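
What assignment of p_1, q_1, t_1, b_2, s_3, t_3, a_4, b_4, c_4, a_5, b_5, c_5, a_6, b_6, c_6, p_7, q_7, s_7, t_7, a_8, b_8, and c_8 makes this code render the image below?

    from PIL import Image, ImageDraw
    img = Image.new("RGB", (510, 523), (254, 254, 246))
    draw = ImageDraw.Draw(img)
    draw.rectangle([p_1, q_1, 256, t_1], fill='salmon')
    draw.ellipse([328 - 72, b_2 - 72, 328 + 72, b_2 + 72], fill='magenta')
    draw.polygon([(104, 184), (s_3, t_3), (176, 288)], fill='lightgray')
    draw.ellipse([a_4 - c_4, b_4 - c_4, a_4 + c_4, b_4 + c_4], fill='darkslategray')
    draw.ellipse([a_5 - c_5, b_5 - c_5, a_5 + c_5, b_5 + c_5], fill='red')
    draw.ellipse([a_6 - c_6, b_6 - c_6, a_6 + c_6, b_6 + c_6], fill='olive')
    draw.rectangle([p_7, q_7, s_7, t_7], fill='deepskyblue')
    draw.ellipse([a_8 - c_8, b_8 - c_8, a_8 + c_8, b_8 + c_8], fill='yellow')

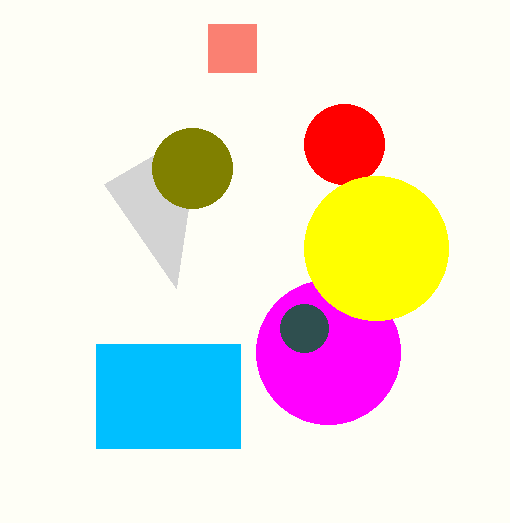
p_1 = 208; q_1 = 24; t_1 = 72; b_2 = 352; s_3 = 200; t_3 = 128; a_4 = 304; b_4 = 328; c_4 = 24; a_5 = 344; b_5 = 144; c_5 = 40; a_6 = 192; b_6 = 168; c_6 = 40; p_7 = 96; q_7 = 344; s_7 = 240; t_7 = 448; a_8 = 376; b_8 = 248; c_8 = 72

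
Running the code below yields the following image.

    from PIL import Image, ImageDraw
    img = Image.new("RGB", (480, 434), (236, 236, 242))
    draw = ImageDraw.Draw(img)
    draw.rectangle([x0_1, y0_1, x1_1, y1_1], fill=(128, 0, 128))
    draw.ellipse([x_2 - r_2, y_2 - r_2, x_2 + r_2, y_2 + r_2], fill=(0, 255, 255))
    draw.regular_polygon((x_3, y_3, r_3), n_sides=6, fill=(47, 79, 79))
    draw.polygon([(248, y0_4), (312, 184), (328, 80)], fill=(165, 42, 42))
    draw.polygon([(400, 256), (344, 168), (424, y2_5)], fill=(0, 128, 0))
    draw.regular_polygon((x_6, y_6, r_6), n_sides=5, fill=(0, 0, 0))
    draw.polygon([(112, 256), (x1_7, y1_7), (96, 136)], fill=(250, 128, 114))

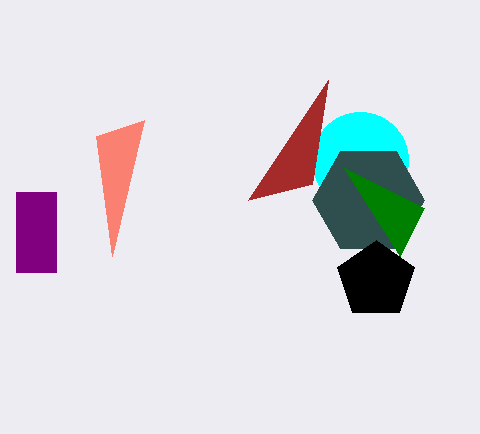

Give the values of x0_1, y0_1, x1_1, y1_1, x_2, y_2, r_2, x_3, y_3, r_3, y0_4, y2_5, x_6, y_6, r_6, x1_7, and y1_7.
x0_1 = 16; y0_1 = 192; x1_1 = 56; y1_1 = 272; x_2 = 360; y_2 = 160; r_2 = 48; x_3 = 368; y_3 = 200; r_3 = 56; y0_4 = 200; y2_5 = 208; x_6 = 376; y_6 = 280; r_6 = 40; x1_7 = 144; y1_7 = 120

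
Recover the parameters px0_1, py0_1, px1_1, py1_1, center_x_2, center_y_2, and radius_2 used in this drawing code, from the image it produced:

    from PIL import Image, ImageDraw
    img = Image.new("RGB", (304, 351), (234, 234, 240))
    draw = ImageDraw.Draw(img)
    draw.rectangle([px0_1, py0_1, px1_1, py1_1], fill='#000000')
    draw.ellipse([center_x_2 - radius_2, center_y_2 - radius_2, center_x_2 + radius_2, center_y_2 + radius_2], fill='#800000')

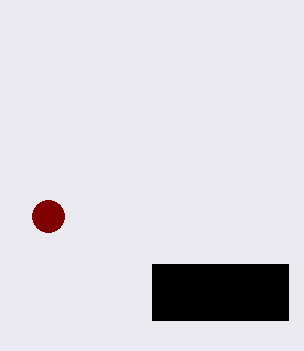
px0_1 = 152
py0_1 = 264
px1_1 = 288
py1_1 = 320
center_x_2 = 48
center_y_2 = 216
radius_2 = 16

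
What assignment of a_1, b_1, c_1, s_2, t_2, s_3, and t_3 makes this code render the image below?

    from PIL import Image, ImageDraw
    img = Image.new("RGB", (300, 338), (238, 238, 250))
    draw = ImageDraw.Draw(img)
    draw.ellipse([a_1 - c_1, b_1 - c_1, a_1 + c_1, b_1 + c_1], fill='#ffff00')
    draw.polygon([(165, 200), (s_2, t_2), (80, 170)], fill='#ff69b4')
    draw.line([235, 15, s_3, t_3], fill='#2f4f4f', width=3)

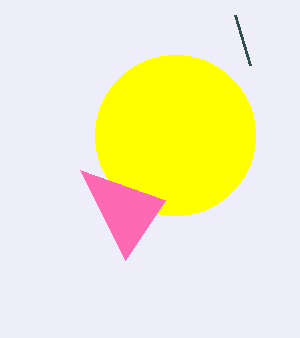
a_1 = 175
b_1 = 135
c_1 = 80
s_2 = 125
t_2 = 260
s_3 = 250
t_3 = 65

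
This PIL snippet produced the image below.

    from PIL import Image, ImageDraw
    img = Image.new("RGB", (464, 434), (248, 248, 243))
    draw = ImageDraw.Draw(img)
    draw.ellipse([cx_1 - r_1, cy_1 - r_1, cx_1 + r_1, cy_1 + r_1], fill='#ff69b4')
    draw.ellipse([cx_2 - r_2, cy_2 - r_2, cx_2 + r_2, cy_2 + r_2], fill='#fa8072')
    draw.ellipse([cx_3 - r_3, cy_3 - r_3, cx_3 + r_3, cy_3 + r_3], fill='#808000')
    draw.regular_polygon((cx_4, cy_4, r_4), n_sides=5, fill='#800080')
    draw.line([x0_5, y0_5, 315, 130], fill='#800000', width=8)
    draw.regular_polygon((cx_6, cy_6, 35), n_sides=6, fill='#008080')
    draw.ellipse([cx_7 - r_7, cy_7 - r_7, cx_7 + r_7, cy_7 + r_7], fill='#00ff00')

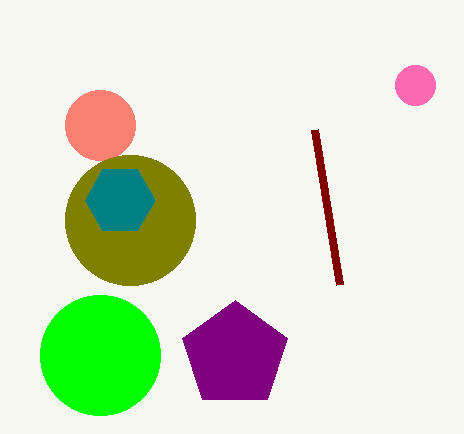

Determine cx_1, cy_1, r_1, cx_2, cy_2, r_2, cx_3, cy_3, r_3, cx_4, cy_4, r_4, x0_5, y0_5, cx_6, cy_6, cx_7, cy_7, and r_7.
cx_1 = 415, cy_1 = 85, r_1 = 20, cx_2 = 100, cy_2 = 125, r_2 = 35, cx_3 = 130, cy_3 = 220, r_3 = 65, cx_4 = 235, cy_4 = 355, r_4 = 55, x0_5 = 340, y0_5 = 285, cx_6 = 120, cy_6 = 200, cx_7 = 100, cy_7 = 355, r_7 = 60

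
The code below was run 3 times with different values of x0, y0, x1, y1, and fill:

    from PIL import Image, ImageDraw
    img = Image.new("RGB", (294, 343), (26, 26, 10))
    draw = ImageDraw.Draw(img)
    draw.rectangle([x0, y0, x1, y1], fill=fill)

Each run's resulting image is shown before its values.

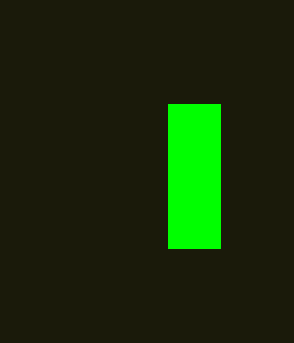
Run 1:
x0 = 168, y0 = 104, x1 = 220, y1 = 248, fill = 'lime'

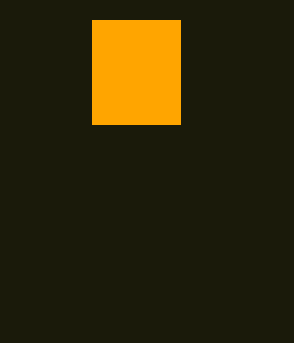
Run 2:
x0 = 92, y0 = 20, x1 = 180, y1 = 124, fill = 'orange'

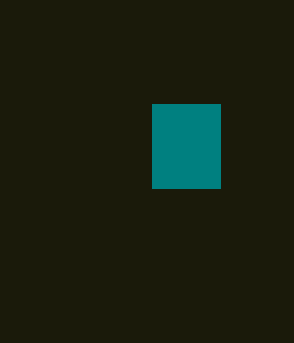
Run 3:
x0 = 152; y0 = 104; x1 = 220; y1 = 188; fill = 'teal'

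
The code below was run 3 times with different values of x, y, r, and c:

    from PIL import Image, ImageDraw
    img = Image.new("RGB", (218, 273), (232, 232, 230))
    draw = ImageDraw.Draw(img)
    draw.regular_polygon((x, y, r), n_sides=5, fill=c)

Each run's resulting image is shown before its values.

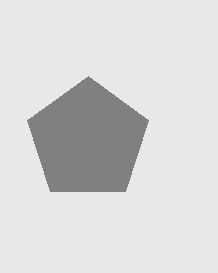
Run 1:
x = 88, y = 140, r = 64, c = 'gray'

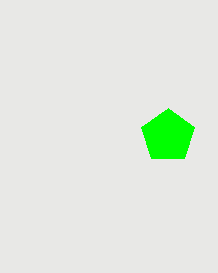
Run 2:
x = 168, y = 136, r = 28, c = 'lime'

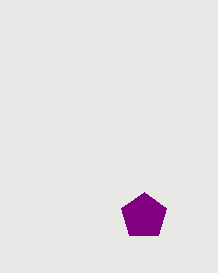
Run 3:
x = 144, y = 216, r = 24, c = 'purple'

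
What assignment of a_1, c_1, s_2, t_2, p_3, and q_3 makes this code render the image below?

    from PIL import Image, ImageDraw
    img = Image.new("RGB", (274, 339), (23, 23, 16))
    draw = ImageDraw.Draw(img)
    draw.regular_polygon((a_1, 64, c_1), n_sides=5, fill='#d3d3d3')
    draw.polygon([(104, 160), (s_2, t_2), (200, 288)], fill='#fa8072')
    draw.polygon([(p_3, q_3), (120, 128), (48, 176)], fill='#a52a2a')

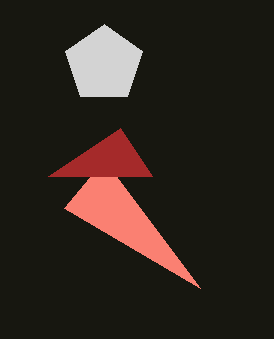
a_1 = 104, c_1 = 40, s_2 = 64, t_2 = 208, p_3 = 152, q_3 = 176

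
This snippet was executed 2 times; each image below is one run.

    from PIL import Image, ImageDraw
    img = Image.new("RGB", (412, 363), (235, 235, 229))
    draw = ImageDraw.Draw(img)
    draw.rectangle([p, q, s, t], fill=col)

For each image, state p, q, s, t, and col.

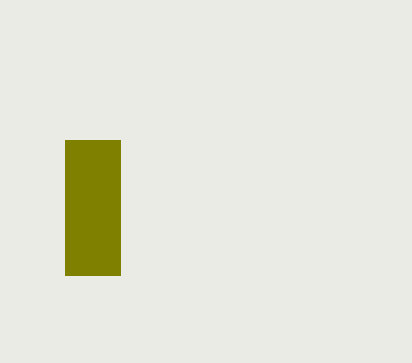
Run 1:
p = 65, q = 140, s = 120, t = 275, col = 'olive'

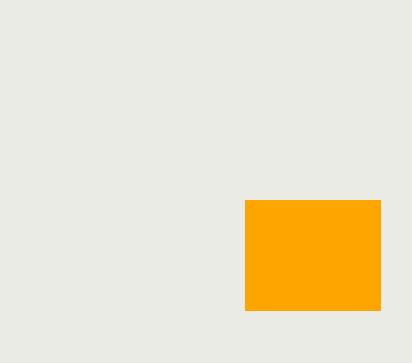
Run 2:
p = 245, q = 200, s = 380, t = 310, col = 'orange'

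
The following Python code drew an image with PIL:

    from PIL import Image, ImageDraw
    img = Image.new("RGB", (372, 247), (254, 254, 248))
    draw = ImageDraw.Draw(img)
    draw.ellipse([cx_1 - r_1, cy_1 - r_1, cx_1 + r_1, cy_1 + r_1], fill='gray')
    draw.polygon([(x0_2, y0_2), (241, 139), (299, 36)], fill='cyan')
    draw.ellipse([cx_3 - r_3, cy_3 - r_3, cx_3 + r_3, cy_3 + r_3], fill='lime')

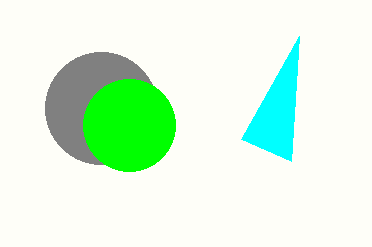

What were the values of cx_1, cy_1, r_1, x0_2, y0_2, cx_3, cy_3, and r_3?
cx_1 = 101; cy_1 = 108; r_1 = 56; x0_2 = 291; y0_2 = 161; cx_3 = 129; cy_3 = 125; r_3 = 46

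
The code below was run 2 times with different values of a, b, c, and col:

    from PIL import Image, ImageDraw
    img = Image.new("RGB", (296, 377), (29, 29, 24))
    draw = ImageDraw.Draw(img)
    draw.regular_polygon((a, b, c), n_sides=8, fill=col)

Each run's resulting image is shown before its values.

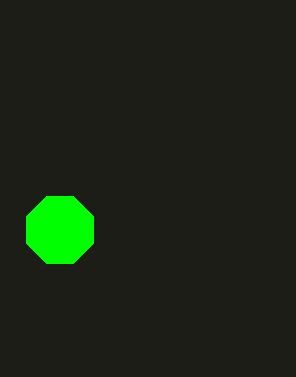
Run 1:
a = 60; b = 230; c = 36; col = 'lime'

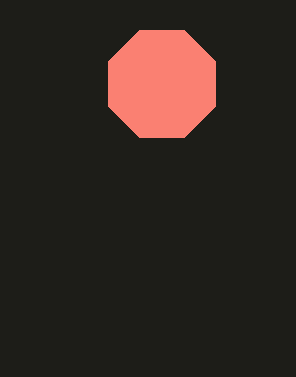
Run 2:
a = 162
b = 84
c = 58
col = 'salmon'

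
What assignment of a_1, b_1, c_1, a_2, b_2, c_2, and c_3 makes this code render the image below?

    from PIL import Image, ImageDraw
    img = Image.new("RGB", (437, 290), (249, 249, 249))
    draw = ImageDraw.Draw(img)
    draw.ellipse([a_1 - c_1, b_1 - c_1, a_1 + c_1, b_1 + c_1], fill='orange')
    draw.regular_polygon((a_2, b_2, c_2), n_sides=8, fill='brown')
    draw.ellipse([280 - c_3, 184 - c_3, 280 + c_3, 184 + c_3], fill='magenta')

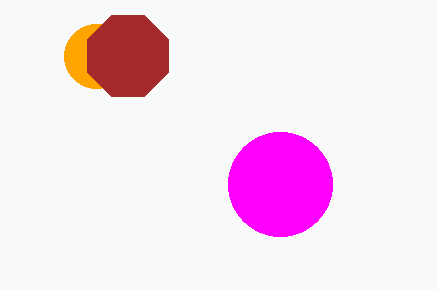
a_1 = 96, b_1 = 56, c_1 = 32, a_2 = 128, b_2 = 56, c_2 = 44, c_3 = 52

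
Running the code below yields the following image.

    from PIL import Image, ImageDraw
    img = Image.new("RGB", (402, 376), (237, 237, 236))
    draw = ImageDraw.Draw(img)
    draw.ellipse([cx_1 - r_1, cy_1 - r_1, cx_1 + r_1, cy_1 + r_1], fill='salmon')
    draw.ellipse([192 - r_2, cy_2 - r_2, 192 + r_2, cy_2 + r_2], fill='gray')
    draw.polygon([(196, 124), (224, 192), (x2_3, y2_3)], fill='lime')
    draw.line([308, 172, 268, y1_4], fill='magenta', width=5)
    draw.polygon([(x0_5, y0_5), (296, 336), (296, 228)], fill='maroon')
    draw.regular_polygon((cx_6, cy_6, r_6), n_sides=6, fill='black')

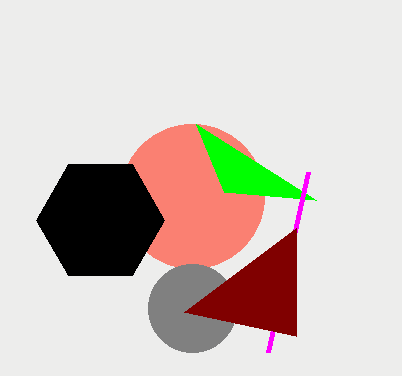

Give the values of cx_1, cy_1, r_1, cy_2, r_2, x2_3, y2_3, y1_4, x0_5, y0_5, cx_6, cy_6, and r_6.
cx_1 = 192; cy_1 = 196; r_1 = 72; cy_2 = 308; r_2 = 44; x2_3 = 316; y2_3 = 200; y1_4 = 352; x0_5 = 184; y0_5 = 312; cx_6 = 100; cy_6 = 220; r_6 = 64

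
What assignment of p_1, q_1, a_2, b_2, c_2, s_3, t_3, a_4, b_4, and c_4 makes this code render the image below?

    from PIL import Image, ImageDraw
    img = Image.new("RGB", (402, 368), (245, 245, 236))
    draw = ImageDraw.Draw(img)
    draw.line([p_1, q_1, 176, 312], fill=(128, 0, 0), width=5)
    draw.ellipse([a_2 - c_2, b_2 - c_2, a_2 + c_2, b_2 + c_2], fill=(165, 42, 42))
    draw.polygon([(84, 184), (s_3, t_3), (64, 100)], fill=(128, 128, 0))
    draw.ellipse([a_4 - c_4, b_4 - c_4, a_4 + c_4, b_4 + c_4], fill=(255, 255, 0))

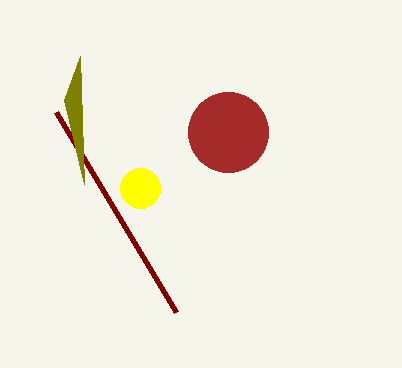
p_1 = 56; q_1 = 112; a_2 = 228; b_2 = 132; c_2 = 40; s_3 = 80; t_3 = 56; a_4 = 140; b_4 = 188; c_4 = 20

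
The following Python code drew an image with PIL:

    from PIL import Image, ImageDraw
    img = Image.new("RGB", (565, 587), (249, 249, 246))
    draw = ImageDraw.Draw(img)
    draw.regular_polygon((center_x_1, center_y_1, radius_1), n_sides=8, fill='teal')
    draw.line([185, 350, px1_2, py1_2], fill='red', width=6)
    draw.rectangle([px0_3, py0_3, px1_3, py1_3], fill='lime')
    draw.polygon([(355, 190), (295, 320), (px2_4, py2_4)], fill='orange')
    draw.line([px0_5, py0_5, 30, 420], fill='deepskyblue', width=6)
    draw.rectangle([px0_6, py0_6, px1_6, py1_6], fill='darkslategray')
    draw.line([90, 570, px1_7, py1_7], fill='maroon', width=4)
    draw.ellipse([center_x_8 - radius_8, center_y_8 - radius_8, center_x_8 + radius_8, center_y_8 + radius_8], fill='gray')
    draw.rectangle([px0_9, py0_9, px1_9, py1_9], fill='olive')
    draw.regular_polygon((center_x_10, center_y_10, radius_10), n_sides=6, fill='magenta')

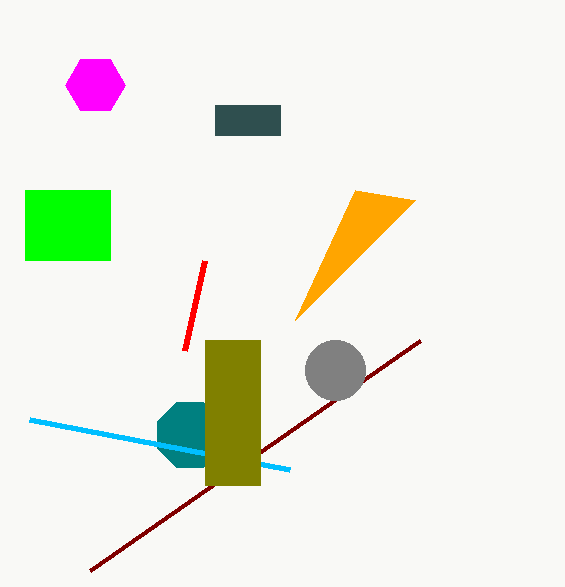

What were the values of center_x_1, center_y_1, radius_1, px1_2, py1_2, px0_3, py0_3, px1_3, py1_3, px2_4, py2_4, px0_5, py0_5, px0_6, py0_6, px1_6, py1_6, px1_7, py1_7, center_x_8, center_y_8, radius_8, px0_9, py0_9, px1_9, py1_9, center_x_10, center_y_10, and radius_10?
center_x_1 = 190
center_y_1 = 435
radius_1 = 35
px1_2 = 205
py1_2 = 260
px0_3 = 25
py0_3 = 190
px1_3 = 110
py1_3 = 260
px2_4 = 415
py2_4 = 200
px0_5 = 290
py0_5 = 470
px0_6 = 215
py0_6 = 105
px1_6 = 280
py1_6 = 135
px1_7 = 420
py1_7 = 340
center_x_8 = 335
center_y_8 = 370
radius_8 = 30
px0_9 = 205
py0_9 = 340
px1_9 = 260
py1_9 = 485
center_x_10 = 95
center_y_10 = 85
radius_10 = 30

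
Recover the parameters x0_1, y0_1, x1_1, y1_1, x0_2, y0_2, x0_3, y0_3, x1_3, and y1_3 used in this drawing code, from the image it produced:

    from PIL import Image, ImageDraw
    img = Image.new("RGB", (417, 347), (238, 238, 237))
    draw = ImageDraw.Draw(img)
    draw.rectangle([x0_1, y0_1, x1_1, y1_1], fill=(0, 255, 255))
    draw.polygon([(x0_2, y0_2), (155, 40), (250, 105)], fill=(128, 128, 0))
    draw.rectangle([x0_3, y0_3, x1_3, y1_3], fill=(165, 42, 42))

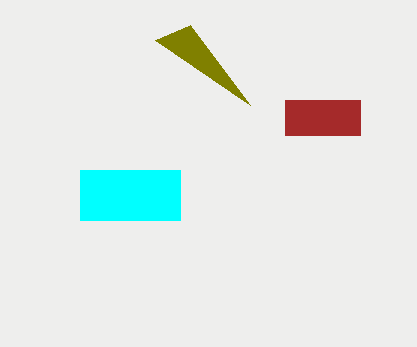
x0_1 = 80, y0_1 = 170, x1_1 = 180, y1_1 = 220, x0_2 = 190, y0_2 = 25, x0_3 = 285, y0_3 = 100, x1_3 = 360, y1_3 = 135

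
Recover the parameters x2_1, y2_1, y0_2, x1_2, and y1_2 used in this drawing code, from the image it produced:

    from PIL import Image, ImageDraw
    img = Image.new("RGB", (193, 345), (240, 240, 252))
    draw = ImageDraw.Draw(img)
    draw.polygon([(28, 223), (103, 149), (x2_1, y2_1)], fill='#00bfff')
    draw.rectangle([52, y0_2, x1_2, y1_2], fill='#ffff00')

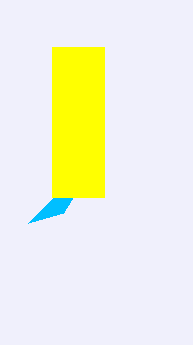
x2_1 = 63, y2_1 = 213, y0_2 = 47, x1_2 = 104, y1_2 = 197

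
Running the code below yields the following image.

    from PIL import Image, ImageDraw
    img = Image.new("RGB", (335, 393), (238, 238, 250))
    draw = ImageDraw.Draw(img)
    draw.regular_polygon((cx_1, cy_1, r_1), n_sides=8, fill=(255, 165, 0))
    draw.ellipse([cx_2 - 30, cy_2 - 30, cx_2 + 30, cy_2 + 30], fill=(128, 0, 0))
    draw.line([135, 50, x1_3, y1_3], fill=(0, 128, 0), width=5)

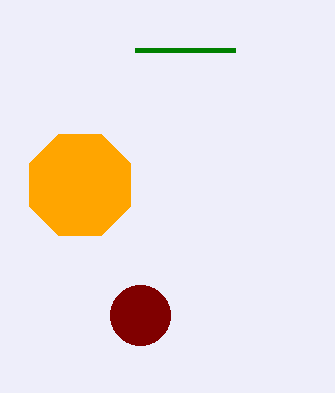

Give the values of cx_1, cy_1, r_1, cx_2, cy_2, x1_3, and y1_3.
cx_1 = 80
cy_1 = 185
r_1 = 55
cx_2 = 140
cy_2 = 315
x1_3 = 235
y1_3 = 50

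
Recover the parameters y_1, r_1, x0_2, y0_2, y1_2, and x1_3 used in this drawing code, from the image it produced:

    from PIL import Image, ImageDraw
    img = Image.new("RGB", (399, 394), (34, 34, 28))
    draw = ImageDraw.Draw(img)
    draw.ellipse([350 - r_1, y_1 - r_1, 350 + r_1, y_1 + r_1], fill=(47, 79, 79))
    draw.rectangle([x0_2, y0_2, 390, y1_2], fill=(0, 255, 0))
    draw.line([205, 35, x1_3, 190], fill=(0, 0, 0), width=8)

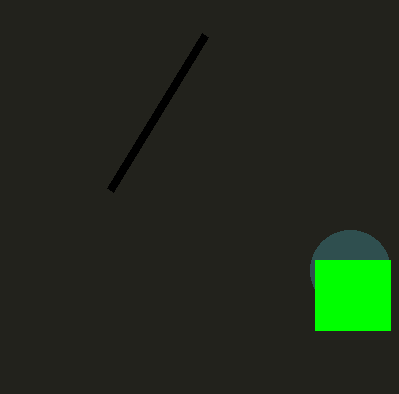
y_1 = 270
r_1 = 40
x0_2 = 315
y0_2 = 260
y1_2 = 330
x1_3 = 110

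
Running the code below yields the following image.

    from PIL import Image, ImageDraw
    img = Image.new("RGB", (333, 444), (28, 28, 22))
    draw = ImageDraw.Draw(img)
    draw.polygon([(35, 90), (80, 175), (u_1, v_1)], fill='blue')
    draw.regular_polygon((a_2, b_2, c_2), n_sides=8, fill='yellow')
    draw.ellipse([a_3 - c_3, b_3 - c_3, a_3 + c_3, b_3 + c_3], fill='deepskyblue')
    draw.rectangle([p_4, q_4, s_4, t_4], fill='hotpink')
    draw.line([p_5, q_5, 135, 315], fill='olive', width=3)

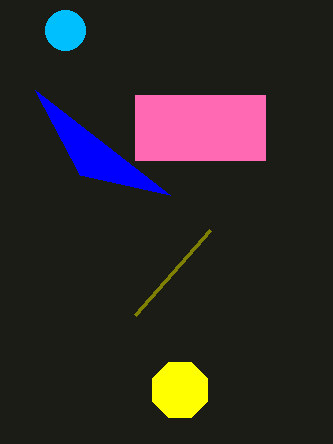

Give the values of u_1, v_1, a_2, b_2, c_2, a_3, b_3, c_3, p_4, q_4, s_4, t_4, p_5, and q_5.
u_1 = 170; v_1 = 195; a_2 = 180; b_2 = 390; c_2 = 30; a_3 = 65; b_3 = 30; c_3 = 20; p_4 = 135; q_4 = 95; s_4 = 265; t_4 = 160; p_5 = 210; q_5 = 230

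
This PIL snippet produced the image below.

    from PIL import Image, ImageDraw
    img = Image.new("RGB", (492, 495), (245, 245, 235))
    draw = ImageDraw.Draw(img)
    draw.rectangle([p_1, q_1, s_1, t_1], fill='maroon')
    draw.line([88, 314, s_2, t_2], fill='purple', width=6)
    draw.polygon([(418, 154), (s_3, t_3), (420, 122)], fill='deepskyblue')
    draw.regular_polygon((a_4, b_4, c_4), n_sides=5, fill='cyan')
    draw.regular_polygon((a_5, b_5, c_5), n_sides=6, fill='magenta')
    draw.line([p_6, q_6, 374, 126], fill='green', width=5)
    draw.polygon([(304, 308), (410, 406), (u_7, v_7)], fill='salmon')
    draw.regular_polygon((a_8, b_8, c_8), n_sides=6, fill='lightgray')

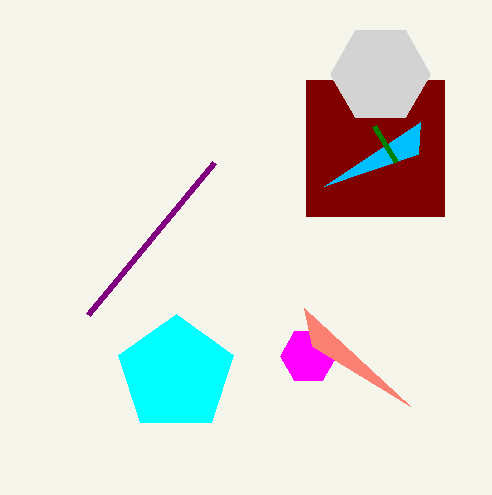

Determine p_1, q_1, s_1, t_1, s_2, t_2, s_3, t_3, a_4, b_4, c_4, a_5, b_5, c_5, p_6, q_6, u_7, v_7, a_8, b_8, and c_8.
p_1 = 306, q_1 = 80, s_1 = 444, t_1 = 216, s_2 = 214, t_2 = 162, s_3 = 324, t_3 = 186, a_4 = 176, b_4 = 374, c_4 = 60, a_5 = 308, b_5 = 356, c_5 = 28, p_6 = 396, q_6 = 162, u_7 = 312, v_7 = 346, a_8 = 380, b_8 = 74, c_8 = 50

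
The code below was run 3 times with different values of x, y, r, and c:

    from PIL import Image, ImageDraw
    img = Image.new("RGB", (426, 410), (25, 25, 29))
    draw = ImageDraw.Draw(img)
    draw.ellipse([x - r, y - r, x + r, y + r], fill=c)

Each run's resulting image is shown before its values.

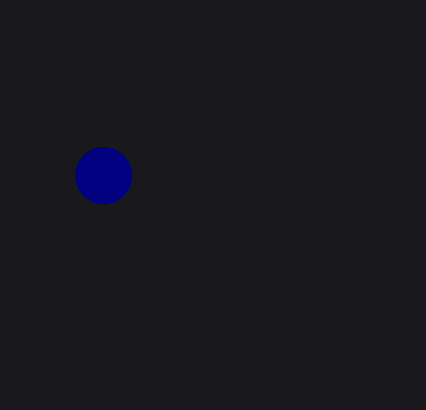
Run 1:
x = 103, y = 175, r = 28, c = 'navy'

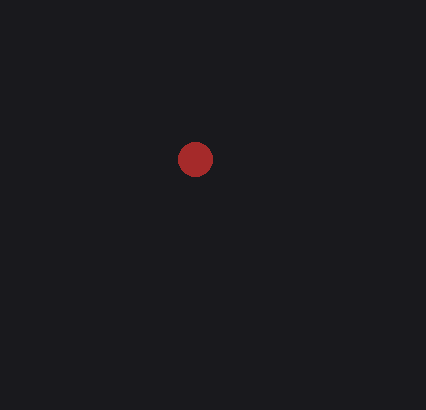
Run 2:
x = 195, y = 159, r = 17, c = 'brown'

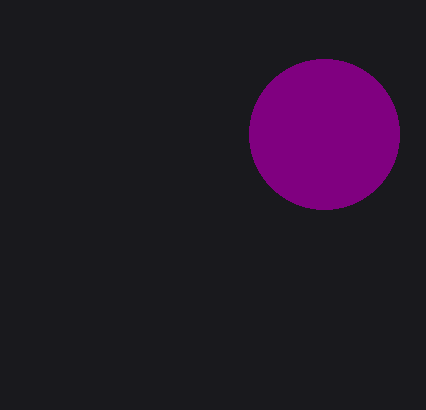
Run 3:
x = 324
y = 134
r = 75
c = 'purple'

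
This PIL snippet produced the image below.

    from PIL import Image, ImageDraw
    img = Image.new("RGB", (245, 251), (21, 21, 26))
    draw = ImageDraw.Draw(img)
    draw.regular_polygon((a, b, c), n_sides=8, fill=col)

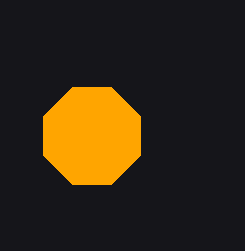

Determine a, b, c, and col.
a = 92
b = 136
c = 52
col = 'orange'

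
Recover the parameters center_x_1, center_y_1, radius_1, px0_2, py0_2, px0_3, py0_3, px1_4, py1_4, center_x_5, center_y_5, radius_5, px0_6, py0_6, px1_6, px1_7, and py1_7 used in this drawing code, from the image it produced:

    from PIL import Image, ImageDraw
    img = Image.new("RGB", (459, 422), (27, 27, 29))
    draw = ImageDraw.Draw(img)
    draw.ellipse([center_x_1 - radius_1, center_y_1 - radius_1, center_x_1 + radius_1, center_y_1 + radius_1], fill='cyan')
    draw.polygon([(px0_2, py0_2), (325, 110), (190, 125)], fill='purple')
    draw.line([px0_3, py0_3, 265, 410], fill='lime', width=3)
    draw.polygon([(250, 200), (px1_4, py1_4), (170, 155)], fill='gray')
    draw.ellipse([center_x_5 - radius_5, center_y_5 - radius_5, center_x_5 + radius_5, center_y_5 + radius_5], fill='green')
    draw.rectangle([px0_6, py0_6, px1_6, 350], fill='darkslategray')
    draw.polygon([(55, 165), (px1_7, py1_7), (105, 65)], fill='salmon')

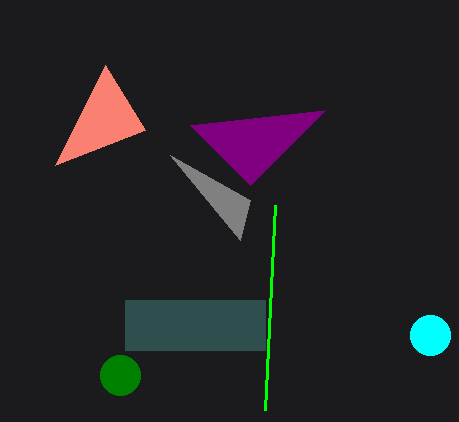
center_x_1 = 430; center_y_1 = 335; radius_1 = 20; px0_2 = 250; py0_2 = 185; px0_3 = 275; py0_3 = 205; px1_4 = 240; py1_4 = 240; center_x_5 = 120; center_y_5 = 375; radius_5 = 20; px0_6 = 125; py0_6 = 300; px1_6 = 265; px1_7 = 145; py1_7 = 130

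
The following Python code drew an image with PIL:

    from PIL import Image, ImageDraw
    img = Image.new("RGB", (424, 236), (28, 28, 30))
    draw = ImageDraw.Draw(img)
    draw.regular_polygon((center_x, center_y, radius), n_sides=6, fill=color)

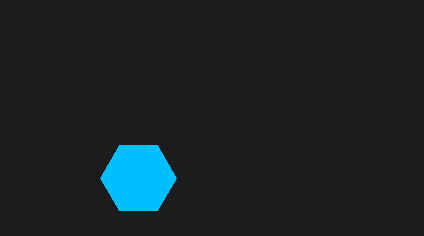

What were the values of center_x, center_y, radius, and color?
center_x = 138, center_y = 178, radius = 38, color = 'deepskyblue'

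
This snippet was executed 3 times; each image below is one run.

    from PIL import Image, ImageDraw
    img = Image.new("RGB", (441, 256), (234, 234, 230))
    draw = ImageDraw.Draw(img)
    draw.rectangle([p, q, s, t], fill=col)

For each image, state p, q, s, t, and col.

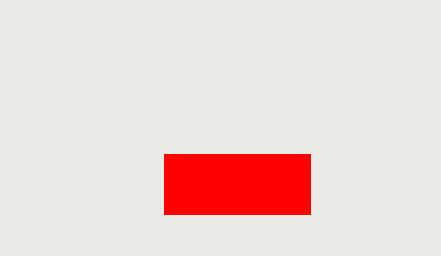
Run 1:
p = 164, q = 154, s = 310, t = 214, col = 'red'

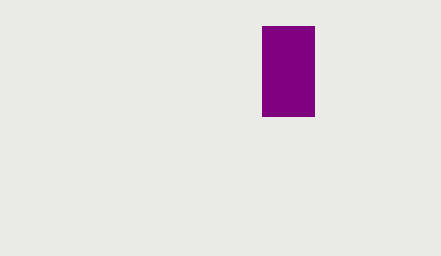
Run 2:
p = 262, q = 26, s = 314, t = 116, col = 'purple'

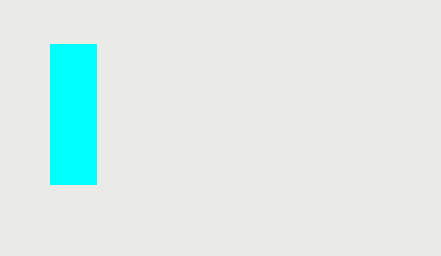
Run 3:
p = 50, q = 44, s = 96, t = 184, col = 'cyan'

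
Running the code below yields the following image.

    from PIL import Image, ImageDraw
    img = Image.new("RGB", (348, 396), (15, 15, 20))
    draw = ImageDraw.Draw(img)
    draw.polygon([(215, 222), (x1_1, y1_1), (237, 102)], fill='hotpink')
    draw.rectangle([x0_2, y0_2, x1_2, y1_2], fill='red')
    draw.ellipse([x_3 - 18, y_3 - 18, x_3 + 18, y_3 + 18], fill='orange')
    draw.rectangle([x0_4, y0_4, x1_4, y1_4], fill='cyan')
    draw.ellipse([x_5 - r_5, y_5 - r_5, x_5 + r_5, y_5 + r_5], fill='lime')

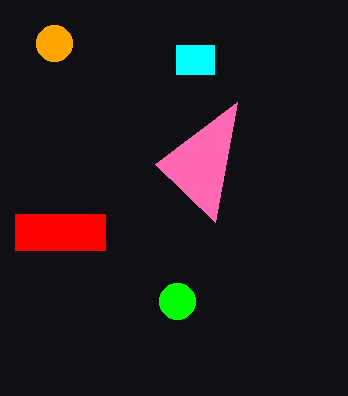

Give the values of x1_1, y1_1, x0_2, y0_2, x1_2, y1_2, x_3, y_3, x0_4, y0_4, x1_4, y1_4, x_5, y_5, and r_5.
x1_1 = 155; y1_1 = 164; x0_2 = 15; y0_2 = 214; x1_2 = 105; y1_2 = 250; x_3 = 54; y_3 = 43; x0_4 = 176; y0_4 = 45; x1_4 = 214; y1_4 = 74; x_5 = 177; y_5 = 301; r_5 = 18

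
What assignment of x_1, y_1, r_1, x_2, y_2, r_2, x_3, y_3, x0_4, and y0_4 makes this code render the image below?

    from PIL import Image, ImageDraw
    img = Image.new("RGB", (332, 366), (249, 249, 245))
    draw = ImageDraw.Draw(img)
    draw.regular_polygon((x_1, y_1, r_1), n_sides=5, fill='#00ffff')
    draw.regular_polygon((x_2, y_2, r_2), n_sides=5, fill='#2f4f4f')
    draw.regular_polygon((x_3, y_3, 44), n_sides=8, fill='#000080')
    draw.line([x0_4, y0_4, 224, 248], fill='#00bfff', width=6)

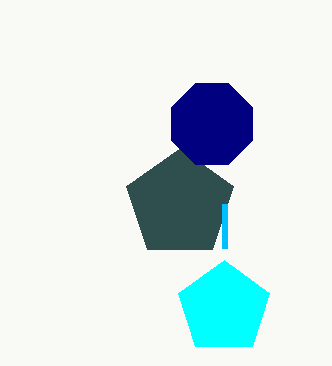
x_1 = 224, y_1 = 308, r_1 = 48, x_2 = 180, y_2 = 204, r_2 = 56, x_3 = 212, y_3 = 124, x0_4 = 224, y0_4 = 204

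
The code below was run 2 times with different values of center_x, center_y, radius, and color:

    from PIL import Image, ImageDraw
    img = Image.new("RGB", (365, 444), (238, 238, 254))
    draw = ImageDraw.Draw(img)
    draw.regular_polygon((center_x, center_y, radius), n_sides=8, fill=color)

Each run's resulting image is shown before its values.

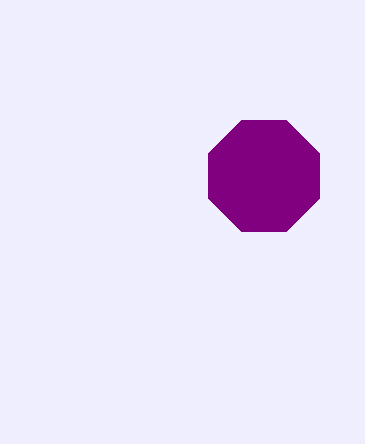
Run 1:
center_x = 264; center_y = 176; radius = 60; color = 'purple'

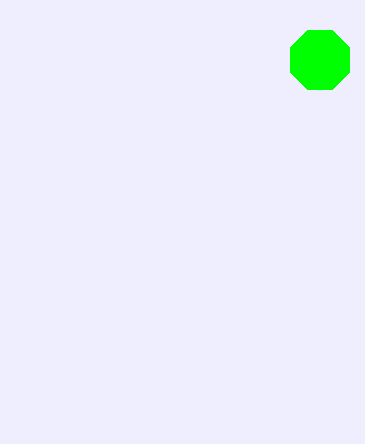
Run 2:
center_x = 320, center_y = 60, radius = 32, color = 'lime'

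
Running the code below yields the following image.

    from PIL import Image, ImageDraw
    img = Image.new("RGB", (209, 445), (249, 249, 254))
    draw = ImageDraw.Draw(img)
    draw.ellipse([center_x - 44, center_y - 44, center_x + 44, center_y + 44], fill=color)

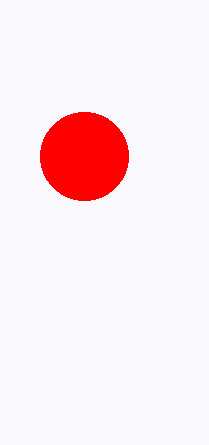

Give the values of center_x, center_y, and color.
center_x = 84
center_y = 156
color = 'red'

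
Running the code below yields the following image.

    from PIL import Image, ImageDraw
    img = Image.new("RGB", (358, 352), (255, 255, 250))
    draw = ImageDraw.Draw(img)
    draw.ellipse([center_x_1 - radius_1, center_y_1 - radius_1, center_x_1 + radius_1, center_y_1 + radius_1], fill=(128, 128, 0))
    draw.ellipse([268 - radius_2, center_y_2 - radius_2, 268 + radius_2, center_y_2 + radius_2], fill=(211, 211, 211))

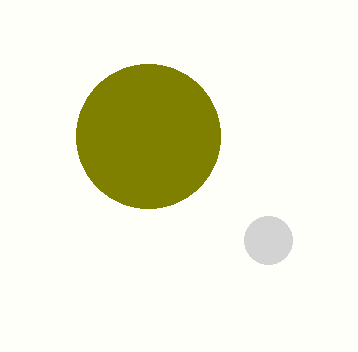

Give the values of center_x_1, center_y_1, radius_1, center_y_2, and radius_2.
center_x_1 = 148
center_y_1 = 136
radius_1 = 72
center_y_2 = 240
radius_2 = 24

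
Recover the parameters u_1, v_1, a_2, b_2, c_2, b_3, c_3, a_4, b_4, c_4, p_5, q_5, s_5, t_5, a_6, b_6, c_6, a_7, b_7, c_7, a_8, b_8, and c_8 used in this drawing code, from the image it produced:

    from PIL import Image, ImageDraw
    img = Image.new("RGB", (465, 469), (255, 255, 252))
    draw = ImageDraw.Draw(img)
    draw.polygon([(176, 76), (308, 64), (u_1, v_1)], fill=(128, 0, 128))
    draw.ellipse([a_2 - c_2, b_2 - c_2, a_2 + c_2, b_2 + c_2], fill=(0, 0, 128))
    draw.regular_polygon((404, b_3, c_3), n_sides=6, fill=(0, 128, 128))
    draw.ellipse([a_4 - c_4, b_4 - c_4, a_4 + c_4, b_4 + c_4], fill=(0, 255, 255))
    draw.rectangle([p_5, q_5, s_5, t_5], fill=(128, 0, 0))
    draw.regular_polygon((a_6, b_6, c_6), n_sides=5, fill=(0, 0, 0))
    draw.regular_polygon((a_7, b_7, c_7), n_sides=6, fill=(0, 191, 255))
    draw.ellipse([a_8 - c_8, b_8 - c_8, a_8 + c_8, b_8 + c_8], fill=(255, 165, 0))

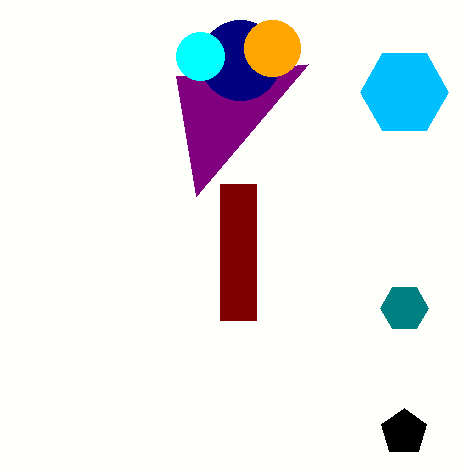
u_1 = 196
v_1 = 196
a_2 = 240
b_2 = 60
c_2 = 40
b_3 = 308
c_3 = 24
a_4 = 200
b_4 = 56
c_4 = 24
p_5 = 220
q_5 = 184
s_5 = 256
t_5 = 320
a_6 = 404
b_6 = 432
c_6 = 24
a_7 = 404
b_7 = 92
c_7 = 44
a_8 = 272
b_8 = 48
c_8 = 28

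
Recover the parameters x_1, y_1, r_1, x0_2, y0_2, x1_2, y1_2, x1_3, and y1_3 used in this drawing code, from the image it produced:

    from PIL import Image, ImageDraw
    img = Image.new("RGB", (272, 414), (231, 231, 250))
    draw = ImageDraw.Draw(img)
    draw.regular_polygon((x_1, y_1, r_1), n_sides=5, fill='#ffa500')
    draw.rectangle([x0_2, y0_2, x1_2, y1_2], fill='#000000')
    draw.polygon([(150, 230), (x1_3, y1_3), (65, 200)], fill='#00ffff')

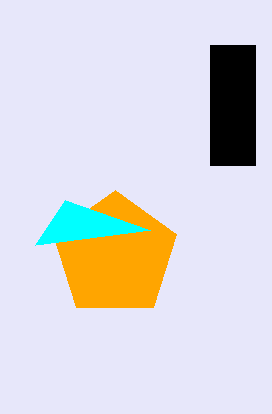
x_1 = 115
y_1 = 255
r_1 = 65
x0_2 = 210
y0_2 = 45
x1_2 = 255
y1_2 = 165
x1_3 = 35
y1_3 = 245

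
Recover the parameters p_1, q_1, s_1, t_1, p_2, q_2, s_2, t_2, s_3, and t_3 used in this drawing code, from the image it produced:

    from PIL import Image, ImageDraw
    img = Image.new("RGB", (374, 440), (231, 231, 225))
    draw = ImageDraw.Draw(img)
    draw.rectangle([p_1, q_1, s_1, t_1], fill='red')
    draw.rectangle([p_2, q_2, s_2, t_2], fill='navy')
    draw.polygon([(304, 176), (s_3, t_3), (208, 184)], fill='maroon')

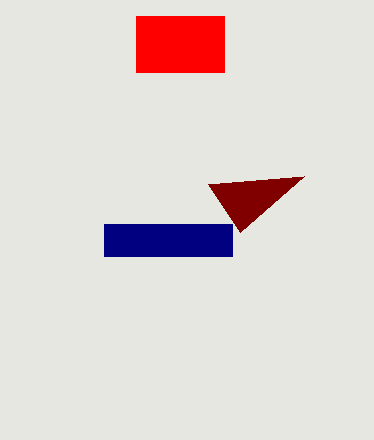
p_1 = 136
q_1 = 16
s_1 = 224
t_1 = 72
p_2 = 104
q_2 = 224
s_2 = 232
t_2 = 256
s_3 = 240
t_3 = 232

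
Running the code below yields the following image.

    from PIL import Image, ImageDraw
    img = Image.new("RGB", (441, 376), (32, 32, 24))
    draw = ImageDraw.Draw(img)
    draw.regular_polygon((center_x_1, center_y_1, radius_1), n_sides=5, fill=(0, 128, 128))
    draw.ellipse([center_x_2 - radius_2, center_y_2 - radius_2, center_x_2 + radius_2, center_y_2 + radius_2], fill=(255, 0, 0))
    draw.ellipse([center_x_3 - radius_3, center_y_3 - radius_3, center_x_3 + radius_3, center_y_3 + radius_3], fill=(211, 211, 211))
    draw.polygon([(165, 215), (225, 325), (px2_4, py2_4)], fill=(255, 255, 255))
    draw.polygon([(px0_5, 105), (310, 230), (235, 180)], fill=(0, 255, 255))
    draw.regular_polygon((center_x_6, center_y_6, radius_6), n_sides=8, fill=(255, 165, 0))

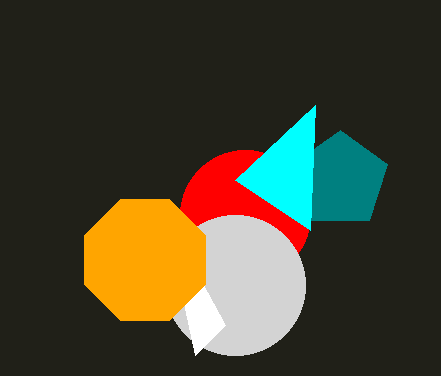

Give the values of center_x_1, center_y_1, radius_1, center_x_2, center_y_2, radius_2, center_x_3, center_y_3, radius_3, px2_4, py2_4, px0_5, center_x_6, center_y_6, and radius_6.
center_x_1 = 340; center_y_1 = 180; radius_1 = 50; center_x_2 = 245; center_y_2 = 215; radius_2 = 65; center_x_3 = 235; center_y_3 = 285; radius_3 = 70; px2_4 = 195; py2_4 = 355; px0_5 = 315; center_x_6 = 145; center_y_6 = 260; radius_6 = 65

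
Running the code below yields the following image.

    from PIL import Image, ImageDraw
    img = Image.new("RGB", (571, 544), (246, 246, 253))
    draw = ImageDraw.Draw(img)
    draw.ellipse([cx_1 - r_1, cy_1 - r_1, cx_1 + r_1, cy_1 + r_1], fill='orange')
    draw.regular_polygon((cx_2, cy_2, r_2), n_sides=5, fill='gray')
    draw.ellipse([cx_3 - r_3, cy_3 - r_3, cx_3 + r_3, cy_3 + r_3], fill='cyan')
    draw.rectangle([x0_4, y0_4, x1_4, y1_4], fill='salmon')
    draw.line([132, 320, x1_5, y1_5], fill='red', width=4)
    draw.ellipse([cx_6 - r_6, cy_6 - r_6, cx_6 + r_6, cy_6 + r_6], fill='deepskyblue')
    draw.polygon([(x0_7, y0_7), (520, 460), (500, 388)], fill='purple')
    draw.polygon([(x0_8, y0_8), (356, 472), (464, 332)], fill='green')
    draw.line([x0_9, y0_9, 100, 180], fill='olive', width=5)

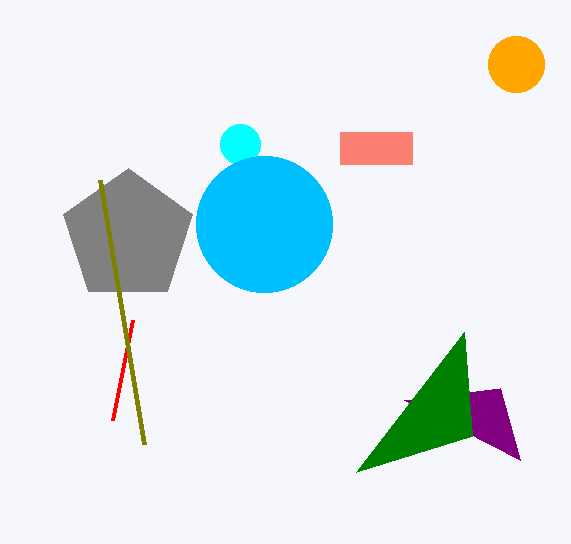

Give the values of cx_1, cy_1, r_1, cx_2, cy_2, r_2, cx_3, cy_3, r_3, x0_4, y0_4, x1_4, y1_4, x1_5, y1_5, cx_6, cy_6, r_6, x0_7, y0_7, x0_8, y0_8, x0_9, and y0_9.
cx_1 = 516
cy_1 = 64
r_1 = 28
cx_2 = 128
cy_2 = 236
r_2 = 68
cx_3 = 240
cy_3 = 144
r_3 = 20
x0_4 = 340
y0_4 = 132
x1_4 = 412
y1_4 = 164
x1_5 = 112
y1_5 = 420
cx_6 = 264
cy_6 = 224
r_6 = 68
x0_7 = 404
y0_7 = 400
x0_8 = 472
y0_8 = 436
x0_9 = 144
y0_9 = 444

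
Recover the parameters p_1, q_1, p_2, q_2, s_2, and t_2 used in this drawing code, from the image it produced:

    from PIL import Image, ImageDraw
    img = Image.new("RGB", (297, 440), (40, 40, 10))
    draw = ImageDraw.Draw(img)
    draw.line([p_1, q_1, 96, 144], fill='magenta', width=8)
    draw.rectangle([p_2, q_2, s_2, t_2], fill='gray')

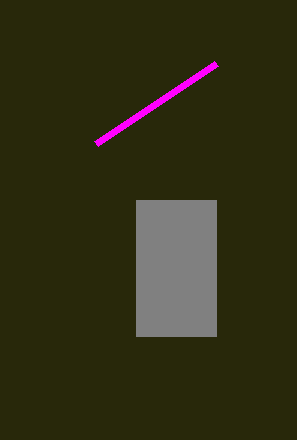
p_1 = 216
q_1 = 64
p_2 = 136
q_2 = 200
s_2 = 216
t_2 = 336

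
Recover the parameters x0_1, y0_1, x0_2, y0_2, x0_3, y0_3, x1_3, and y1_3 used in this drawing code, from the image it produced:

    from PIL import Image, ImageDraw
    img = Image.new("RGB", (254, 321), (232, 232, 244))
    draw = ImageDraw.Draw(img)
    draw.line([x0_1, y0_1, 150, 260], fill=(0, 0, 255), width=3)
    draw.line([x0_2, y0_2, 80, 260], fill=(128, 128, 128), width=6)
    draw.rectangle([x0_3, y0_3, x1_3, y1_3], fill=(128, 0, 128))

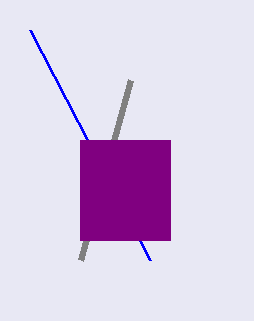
x0_1 = 30; y0_1 = 30; x0_2 = 130; y0_2 = 80; x0_3 = 80; y0_3 = 140; x1_3 = 170; y1_3 = 240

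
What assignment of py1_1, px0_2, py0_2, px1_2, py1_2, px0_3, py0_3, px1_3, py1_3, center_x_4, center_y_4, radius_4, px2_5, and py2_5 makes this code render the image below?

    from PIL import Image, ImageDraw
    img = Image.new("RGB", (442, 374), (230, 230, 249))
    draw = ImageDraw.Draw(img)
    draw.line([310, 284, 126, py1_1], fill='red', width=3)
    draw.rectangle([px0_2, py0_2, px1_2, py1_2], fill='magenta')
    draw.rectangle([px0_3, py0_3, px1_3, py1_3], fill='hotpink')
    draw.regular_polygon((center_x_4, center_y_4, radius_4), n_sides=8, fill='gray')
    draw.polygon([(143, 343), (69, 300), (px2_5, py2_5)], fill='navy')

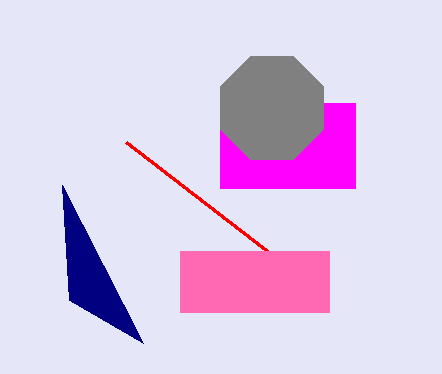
py1_1 = 142; px0_2 = 220; py0_2 = 103; px1_2 = 355; py1_2 = 188; px0_3 = 180; py0_3 = 251; px1_3 = 329; py1_3 = 312; center_x_4 = 272; center_y_4 = 108; radius_4 = 56; px2_5 = 62; py2_5 = 185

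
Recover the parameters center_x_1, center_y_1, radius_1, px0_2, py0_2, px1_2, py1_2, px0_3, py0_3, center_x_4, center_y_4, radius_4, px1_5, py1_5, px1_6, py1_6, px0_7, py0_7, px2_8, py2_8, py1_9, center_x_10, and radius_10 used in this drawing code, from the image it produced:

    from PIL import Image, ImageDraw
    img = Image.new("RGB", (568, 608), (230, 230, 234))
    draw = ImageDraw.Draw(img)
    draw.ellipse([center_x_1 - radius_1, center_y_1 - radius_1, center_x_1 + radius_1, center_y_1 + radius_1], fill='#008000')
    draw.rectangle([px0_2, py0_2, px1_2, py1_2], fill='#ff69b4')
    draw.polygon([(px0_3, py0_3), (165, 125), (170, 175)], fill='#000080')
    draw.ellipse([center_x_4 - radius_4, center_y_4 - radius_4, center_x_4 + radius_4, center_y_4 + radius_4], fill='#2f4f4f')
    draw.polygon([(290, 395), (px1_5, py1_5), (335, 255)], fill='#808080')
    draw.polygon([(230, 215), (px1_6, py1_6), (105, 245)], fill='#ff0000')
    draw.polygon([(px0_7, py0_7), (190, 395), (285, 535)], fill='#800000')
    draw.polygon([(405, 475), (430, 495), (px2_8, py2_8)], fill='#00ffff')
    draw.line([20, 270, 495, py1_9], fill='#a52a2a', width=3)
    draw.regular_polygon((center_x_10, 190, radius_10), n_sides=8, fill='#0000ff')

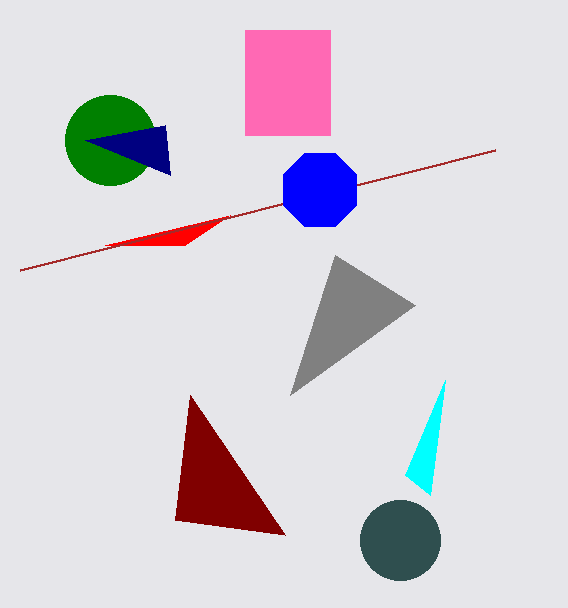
center_x_1 = 110, center_y_1 = 140, radius_1 = 45, px0_2 = 245, py0_2 = 30, px1_2 = 330, py1_2 = 135, px0_3 = 85, py0_3 = 140, center_x_4 = 400, center_y_4 = 540, radius_4 = 40, px1_5 = 415, py1_5 = 305, px1_6 = 185, py1_6 = 245, px0_7 = 175, py0_7 = 520, px2_8 = 445, py2_8 = 380, py1_9 = 150, center_x_10 = 320, radius_10 = 40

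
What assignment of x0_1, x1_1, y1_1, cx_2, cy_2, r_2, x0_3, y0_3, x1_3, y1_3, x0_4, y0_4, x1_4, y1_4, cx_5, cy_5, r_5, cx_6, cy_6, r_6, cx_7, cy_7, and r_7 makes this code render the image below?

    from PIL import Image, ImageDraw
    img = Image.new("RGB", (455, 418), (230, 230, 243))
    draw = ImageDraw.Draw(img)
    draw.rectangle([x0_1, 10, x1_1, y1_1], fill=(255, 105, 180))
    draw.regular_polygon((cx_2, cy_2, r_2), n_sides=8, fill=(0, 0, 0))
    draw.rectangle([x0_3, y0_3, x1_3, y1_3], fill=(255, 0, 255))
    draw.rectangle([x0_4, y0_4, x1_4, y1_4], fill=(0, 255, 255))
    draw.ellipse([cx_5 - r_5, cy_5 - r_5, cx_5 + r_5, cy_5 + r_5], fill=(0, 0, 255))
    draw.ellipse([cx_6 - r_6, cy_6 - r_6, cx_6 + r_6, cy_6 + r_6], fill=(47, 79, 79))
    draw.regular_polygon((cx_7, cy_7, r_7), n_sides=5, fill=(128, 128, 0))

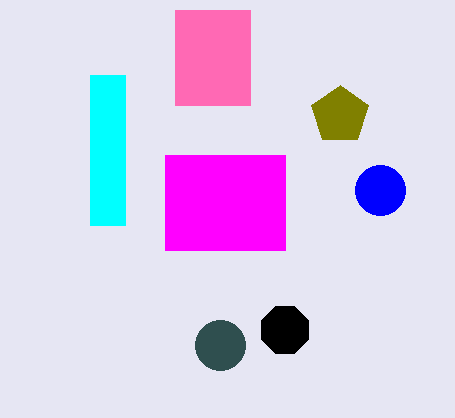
x0_1 = 175, x1_1 = 250, y1_1 = 105, cx_2 = 285, cy_2 = 330, r_2 = 25, x0_3 = 165, y0_3 = 155, x1_3 = 285, y1_3 = 250, x0_4 = 90, y0_4 = 75, x1_4 = 125, y1_4 = 225, cx_5 = 380, cy_5 = 190, r_5 = 25, cx_6 = 220, cy_6 = 345, r_6 = 25, cx_7 = 340, cy_7 = 115, r_7 = 30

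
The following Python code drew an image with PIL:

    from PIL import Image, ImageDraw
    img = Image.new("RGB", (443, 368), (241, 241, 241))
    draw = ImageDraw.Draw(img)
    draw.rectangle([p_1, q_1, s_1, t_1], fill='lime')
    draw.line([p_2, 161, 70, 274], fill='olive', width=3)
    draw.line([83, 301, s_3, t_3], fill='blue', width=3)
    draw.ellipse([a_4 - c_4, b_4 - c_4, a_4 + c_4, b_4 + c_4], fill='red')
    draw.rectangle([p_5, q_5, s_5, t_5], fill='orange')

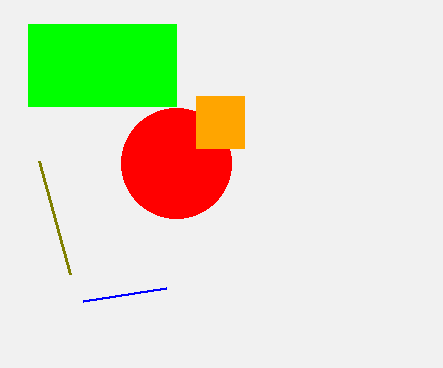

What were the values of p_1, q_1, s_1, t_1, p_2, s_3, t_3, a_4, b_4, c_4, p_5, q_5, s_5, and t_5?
p_1 = 28
q_1 = 24
s_1 = 176
t_1 = 106
p_2 = 39
s_3 = 166
t_3 = 288
a_4 = 176
b_4 = 163
c_4 = 55
p_5 = 196
q_5 = 96
s_5 = 244
t_5 = 148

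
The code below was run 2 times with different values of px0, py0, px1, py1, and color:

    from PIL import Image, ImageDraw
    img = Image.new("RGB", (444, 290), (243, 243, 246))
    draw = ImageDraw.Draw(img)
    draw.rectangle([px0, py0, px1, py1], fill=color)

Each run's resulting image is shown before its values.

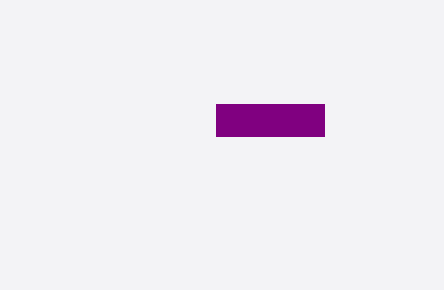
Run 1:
px0 = 216, py0 = 104, px1 = 324, py1 = 136, color = 'purple'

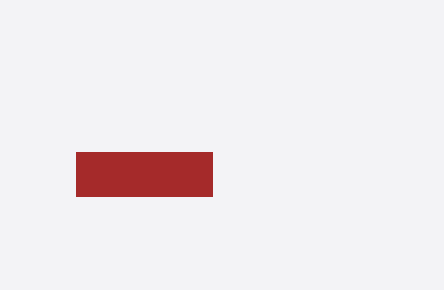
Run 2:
px0 = 76, py0 = 152, px1 = 212, py1 = 196, color = 'brown'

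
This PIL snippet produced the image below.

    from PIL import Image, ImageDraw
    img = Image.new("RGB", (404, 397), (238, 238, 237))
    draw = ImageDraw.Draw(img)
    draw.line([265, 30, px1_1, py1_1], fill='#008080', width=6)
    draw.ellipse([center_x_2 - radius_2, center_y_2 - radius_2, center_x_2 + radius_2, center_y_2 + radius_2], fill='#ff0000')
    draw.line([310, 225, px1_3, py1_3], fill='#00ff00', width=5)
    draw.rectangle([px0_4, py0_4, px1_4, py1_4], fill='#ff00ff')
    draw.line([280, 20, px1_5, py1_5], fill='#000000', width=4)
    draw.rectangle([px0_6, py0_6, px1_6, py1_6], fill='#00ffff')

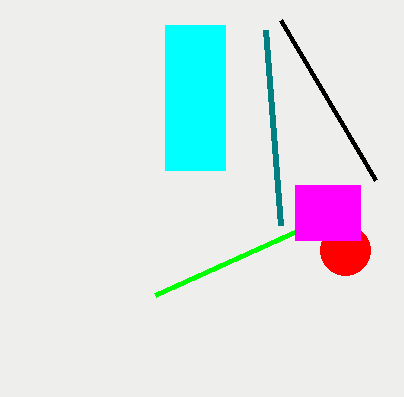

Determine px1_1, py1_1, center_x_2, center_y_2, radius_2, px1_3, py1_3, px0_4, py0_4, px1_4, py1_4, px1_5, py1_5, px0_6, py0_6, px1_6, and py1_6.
px1_1 = 280; py1_1 = 225; center_x_2 = 345; center_y_2 = 250; radius_2 = 25; px1_3 = 155; py1_3 = 295; px0_4 = 295; py0_4 = 185; px1_4 = 360; py1_4 = 240; px1_5 = 375; py1_5 = 180; px0_6 = 165; py0_6 = 25; px1_6 = 225; py1_6 = 170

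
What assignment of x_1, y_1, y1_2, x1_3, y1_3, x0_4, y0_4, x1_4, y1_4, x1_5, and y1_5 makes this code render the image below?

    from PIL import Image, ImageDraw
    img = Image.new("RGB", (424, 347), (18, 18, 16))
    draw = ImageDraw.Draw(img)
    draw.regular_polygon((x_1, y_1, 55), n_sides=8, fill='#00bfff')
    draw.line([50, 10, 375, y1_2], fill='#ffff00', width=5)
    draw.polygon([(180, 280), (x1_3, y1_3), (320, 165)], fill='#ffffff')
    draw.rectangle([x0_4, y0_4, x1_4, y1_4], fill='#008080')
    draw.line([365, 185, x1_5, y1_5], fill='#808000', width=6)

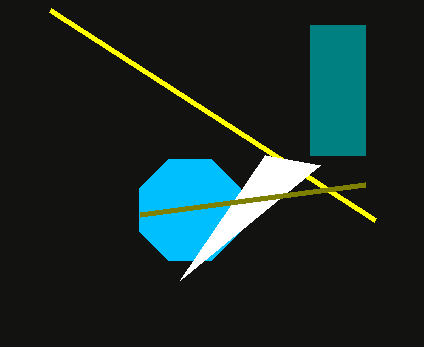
x_1 = 190, y_1 = 210, y1_2 = 220, x1_3 = 265, y1_3 = 155, x0_4 = 310, y0_4 = 25, x1_4 = 365, y1_4 = 155, x1_5 = 140, y1_5 = 215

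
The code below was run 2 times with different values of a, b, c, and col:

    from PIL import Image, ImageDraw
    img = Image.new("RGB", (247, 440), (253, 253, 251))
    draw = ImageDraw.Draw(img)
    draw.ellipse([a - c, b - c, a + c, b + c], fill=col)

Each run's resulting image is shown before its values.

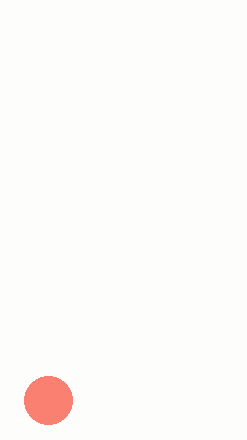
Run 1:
a = 48, b = 400, c = 24, col = 'salmon'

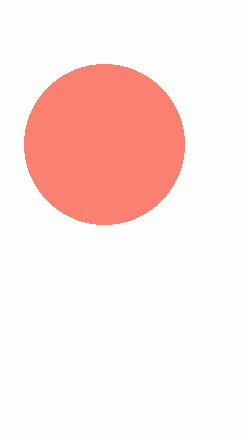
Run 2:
a = 104; b = 144; c = 80; col = 'salmon'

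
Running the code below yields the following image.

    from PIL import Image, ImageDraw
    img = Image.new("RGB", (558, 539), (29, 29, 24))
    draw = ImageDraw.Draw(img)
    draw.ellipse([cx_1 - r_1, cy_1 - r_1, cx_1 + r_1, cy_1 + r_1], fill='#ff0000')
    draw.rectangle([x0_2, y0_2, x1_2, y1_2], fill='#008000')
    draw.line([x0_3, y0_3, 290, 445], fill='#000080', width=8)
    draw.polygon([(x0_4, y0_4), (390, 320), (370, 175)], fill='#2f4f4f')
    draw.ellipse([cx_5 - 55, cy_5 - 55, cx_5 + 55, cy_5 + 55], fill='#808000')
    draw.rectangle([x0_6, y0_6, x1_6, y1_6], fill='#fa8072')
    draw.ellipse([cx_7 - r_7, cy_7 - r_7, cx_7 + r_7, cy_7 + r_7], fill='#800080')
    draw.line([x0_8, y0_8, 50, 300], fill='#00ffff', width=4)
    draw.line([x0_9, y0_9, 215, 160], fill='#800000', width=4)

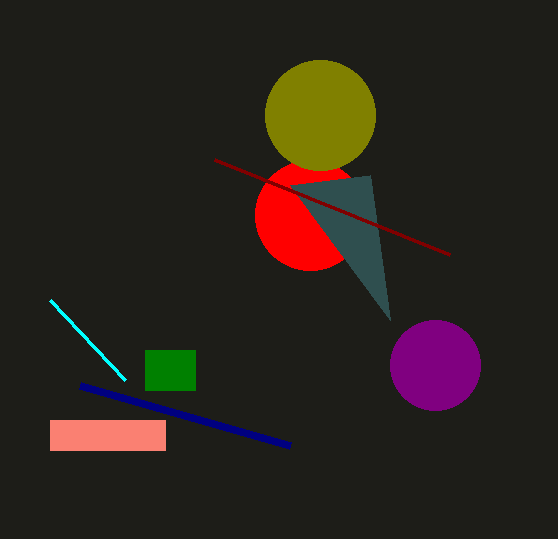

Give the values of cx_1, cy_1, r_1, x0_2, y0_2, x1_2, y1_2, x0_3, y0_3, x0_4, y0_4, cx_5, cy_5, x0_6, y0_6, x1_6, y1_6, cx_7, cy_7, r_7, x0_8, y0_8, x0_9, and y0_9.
cx_1 = 310, cy_1 = 215, r_1 = 55, x0_2 = 145, y0_2 = 350, x1_2 = 195, y1_2 = 390, x0_3 = 80, y0_3 = 385, x0_4 = 290, y0_4 = 185, cx_5 = 320, cy_5 = 115, x0_6 = 50, y0_6 = 420, x1_6 = 165, y1_6 = 450, cx_7 = 435, cy_7 = 365, r_7 = 45, x0_8 = 125, y0_8 = 380, x0_9 = 450, y0_9 = 255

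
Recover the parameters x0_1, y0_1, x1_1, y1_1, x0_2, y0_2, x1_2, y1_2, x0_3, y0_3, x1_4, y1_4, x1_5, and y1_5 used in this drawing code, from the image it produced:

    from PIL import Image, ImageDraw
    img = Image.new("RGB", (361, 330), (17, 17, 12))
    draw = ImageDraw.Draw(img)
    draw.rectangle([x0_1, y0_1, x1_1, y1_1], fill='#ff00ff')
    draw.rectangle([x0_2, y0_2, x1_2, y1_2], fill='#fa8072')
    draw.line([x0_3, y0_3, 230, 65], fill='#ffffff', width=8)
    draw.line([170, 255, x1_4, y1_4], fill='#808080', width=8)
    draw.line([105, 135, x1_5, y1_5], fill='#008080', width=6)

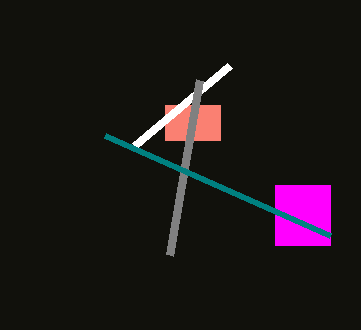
x0_1 = 275
y0_1 = 185
x1_1 = 330
y1_1 = 245
x0_2 = 165
y0_2 = 105
x1_2 = 220
y1_2 = 140
x0_3 = 135
y0_3 = 145
x1_4 = 200
y1_4 = 80
x1_5 = 330
y1_5 = 235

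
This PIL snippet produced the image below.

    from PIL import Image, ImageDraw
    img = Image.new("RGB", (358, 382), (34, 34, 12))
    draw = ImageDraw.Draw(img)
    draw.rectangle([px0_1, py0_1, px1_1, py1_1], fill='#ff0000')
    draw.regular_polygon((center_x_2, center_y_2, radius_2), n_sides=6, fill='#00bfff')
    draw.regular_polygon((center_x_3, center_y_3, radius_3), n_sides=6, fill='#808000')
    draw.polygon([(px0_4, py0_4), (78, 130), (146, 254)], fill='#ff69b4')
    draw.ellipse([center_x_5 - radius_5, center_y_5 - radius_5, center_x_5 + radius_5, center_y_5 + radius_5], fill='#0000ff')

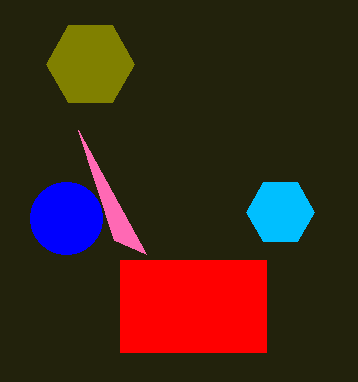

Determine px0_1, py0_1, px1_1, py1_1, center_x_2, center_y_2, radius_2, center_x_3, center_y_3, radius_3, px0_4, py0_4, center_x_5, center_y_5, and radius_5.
px0_1 = 120
py0_1 = 260
px1_1 = 266
py1_1 = 352
center_x_2 = 280
center_y_2 = 212
radius_2 = 34
center_x_3 = 90
center_y_3 = 64
radius_3 = 44
px0_4 = 114
py0_4 = 240
center_x_5 = 66
center_y_5 = 218
radius_5 = 36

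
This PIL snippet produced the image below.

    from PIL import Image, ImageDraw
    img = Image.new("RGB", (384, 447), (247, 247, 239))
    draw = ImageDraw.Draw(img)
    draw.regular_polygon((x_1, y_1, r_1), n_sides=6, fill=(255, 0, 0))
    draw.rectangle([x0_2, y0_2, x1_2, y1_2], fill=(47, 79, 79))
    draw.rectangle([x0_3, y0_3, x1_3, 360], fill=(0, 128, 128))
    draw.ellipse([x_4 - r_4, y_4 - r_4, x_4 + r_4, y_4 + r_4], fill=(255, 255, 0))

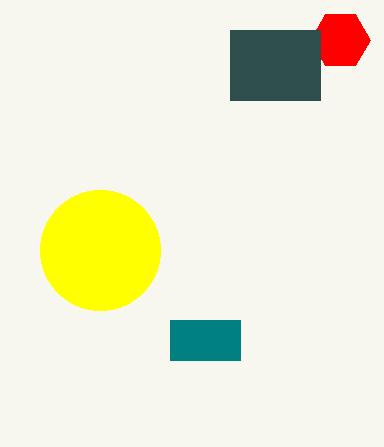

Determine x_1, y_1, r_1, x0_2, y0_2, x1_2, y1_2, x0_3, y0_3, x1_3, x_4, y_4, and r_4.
x_1 = 340, y_1 = 40, r_1 = 30, x0_2 = 230, y0_2 = 30, x1_2 = 320, y1_2 = 100, x0_3 = 170, y0_3 = 320, x1_3 = 240, x_4 = 100, y_4 = 250, r_4 = 60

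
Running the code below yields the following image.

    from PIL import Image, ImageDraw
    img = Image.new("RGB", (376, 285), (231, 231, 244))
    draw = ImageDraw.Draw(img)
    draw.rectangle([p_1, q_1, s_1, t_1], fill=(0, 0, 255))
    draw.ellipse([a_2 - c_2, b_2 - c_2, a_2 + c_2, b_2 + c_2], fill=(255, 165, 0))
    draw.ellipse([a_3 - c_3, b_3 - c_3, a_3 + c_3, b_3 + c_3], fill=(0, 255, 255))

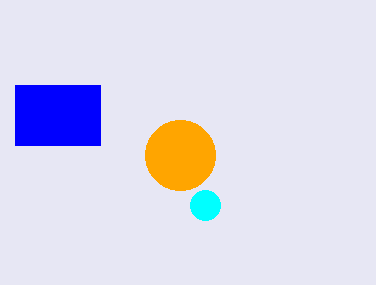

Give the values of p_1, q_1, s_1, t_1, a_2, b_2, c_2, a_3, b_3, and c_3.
p_1 = 15; q_1 = 85; s_1 = 100; t_1 = 145; a_2 = 180; b_2 = 155; c_2 = 35; a_3 = 205; b_3 = 205; c_3 = 15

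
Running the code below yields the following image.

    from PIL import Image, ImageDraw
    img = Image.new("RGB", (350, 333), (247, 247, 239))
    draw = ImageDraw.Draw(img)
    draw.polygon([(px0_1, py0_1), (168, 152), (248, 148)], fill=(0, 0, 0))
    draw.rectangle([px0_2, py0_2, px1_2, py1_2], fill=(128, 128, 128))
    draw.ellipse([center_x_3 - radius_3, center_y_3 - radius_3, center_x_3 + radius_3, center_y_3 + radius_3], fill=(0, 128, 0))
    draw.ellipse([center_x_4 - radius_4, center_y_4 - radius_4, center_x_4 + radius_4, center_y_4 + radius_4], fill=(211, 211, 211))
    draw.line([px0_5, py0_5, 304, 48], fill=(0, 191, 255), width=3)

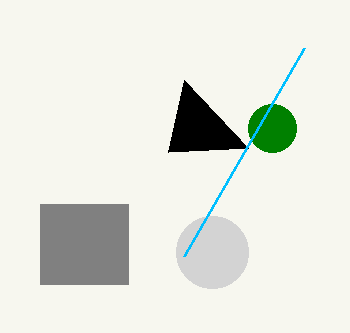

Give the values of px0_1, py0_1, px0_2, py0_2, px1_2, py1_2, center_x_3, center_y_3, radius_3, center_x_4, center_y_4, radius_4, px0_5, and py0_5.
px0_1 = 184; py0_1 = 80; px0_2 = 40; py0_2 = 204; px1_2 = 128; py1_2 = 284; center_x_3 = 272; center_y_3 = 128; radius_3 = 24; center_x_4 = 212; center_y_4 = 252; radius_4 = 36; px0_5 = 184; py0_5 = 256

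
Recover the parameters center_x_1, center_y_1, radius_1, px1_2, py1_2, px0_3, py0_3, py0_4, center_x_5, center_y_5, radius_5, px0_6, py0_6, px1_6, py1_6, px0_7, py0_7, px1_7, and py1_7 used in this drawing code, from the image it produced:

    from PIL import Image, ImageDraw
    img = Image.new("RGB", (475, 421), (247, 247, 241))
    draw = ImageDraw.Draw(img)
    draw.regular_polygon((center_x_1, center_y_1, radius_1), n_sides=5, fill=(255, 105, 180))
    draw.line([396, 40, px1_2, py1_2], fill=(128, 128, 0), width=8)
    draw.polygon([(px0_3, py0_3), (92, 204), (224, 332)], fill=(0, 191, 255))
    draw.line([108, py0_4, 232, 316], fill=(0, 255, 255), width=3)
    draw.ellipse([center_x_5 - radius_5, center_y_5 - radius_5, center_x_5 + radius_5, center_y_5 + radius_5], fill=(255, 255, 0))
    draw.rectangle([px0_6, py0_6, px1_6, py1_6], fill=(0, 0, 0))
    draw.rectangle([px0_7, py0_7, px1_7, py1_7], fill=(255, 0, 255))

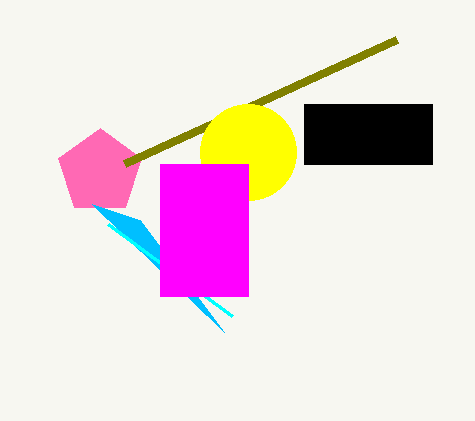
center_x_1 = 100, center_y_1 = 172, radius_1 = 44, px1_2 = 124, py1_2 = 164, px0_3 = 140, py0_3 = 220, py0_4 = 224, center_x_5 = 248, center_y_5 = 152, radius_5 = 48, px0_6 = 304, py0_6 = 104, px1_6 = 432, py1_6 = 164, px0_7 = 160, py0_7 = 164, px1_7 = 248, py1_7 = 296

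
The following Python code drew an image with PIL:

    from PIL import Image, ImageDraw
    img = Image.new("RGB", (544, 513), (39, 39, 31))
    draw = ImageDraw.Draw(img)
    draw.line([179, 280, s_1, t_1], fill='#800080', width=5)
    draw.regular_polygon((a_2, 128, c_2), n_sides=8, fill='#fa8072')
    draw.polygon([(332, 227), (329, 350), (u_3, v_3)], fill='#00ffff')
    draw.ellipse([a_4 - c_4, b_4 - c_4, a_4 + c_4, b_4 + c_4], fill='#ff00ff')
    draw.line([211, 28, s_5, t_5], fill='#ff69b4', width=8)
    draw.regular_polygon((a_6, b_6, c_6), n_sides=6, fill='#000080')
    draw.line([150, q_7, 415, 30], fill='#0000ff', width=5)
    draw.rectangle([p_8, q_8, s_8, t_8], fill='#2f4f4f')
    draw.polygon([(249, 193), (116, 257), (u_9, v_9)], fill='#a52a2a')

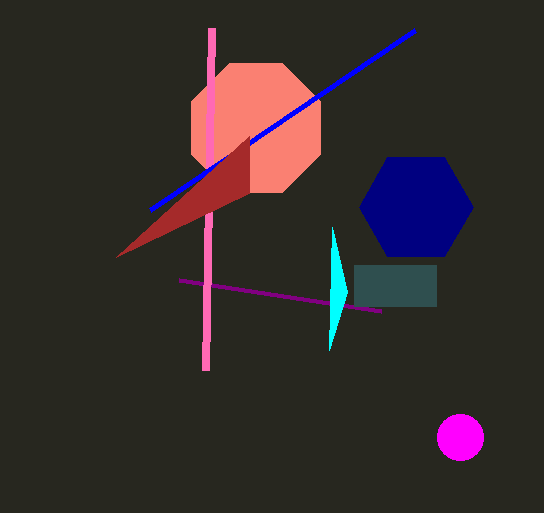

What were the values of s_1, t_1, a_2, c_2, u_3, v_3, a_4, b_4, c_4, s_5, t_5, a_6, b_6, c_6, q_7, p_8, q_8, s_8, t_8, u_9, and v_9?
s_1 = 381; t_1 = 311; a_2 = 256; c_2 = 70; u_3 = 347; v_3 = 292; a_4 = 460; b_4 = 437; c_4 = 23; s_5 = 205; t_5 = 370; a_6 = 416; b_6 = 207; c_6 = 57; q_7 = 210; p_8 = 354; q_8 = 265; s_8 = 436; t_8 = 306; u_9 = 249; v_9 = 136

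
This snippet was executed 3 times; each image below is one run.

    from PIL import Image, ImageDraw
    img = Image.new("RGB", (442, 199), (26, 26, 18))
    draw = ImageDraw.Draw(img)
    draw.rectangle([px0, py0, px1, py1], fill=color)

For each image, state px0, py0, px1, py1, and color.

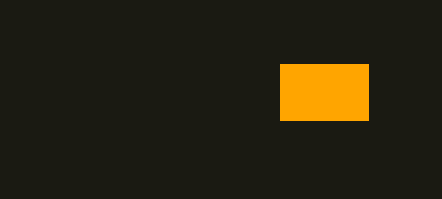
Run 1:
px0 = 280, py0 = 64, px1 = 368, py1 = 120, color = 'orange'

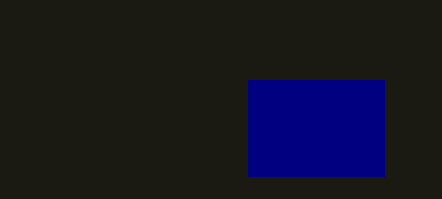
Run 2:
px0 = 248, py0 = 80, px1 = 384, py1 = 176, color = 'navy'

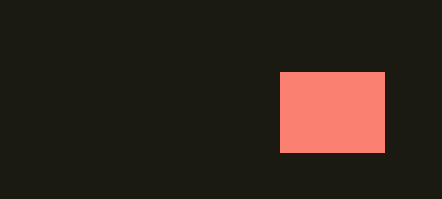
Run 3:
px0 = 280, py0 = 72, px1 = 384, py1 = 152, color = 'salmon'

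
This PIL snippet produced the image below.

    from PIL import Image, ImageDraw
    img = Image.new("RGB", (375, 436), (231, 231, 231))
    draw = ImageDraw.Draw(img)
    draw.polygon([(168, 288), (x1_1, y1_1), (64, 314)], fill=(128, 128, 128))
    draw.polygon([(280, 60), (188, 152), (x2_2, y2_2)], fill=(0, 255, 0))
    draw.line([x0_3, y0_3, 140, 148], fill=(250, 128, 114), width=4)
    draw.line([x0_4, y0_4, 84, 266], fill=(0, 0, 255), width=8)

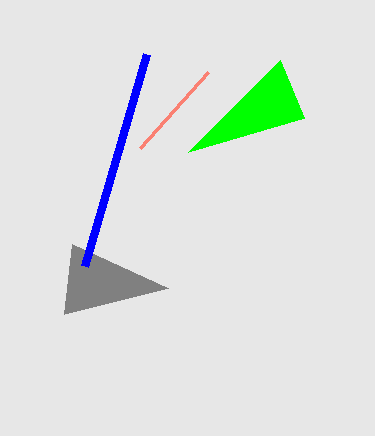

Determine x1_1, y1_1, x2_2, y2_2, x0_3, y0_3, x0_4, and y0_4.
x1_1 = 72; y1_1 = 244; x2_2 = 304; y2_2 = 118; x0_3 = 208; y0_3 = 72; x0_4 = 146; y0_4 = 54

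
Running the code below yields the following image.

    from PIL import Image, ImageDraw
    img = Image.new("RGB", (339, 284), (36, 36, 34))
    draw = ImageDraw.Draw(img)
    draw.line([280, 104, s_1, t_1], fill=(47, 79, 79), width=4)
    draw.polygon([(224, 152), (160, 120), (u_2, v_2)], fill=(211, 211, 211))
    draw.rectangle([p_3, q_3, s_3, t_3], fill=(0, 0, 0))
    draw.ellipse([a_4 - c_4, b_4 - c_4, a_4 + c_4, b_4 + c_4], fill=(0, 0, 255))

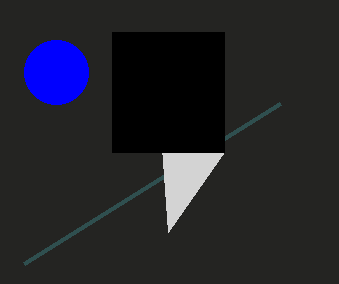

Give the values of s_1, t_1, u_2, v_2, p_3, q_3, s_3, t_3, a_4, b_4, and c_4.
s_1 = 24, t_1 = 264, u_2 = 168, v_2 = 232, p_3 = 112, q_3 = 32, s_3 = 224, t_3 = 152, a_4 = 56, b_4 = 72, c_4 = 32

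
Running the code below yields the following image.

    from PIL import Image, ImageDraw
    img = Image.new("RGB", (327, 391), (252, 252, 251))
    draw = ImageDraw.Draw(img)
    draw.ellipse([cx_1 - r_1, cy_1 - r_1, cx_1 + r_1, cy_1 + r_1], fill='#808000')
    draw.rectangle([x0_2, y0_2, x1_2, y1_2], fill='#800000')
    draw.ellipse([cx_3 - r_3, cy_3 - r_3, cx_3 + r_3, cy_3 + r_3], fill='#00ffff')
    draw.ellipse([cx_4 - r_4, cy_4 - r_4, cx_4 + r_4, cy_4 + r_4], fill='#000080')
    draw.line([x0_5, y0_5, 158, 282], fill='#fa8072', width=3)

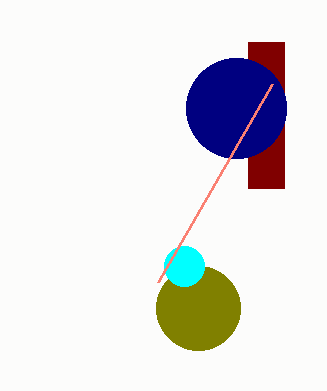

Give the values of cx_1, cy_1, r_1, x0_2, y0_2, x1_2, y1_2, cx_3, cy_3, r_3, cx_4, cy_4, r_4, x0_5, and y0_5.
cx_1 = 198
cy_1 = 308
r_1 = 42
x0_2 = 248
y0_2 = 42
x1_2 = 284
y1_2 = 188
cx_3 = 184
cy_3 = 266
r_3 = 20
cx_4 = 236
cy_4 = 108
r_4 = 50
x0_5 = 272
y0_5 = 84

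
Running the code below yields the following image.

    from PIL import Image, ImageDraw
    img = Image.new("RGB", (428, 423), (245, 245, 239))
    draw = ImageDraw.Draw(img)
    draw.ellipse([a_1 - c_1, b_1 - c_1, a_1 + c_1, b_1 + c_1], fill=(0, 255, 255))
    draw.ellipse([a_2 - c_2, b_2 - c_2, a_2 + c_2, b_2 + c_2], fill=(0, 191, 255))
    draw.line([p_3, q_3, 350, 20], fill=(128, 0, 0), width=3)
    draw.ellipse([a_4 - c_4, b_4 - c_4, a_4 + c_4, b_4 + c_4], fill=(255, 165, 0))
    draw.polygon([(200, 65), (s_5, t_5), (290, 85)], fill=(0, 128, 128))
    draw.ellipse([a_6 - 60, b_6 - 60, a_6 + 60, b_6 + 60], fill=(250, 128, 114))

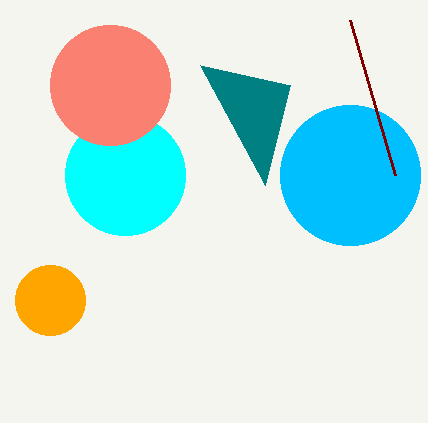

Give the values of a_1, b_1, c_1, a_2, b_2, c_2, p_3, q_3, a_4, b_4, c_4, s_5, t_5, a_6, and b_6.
a_1 = 125
b_1 = 175
c_1 = 60
a_2 = 350
b_2 = 175
c_2 = 70
p_3 = 395
q_3 = 175
a_4 = 50
b_4 = 300
c_4 = 35
s_5 = 265
t_5 = 185
a_6 = 110
b_6 = 85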